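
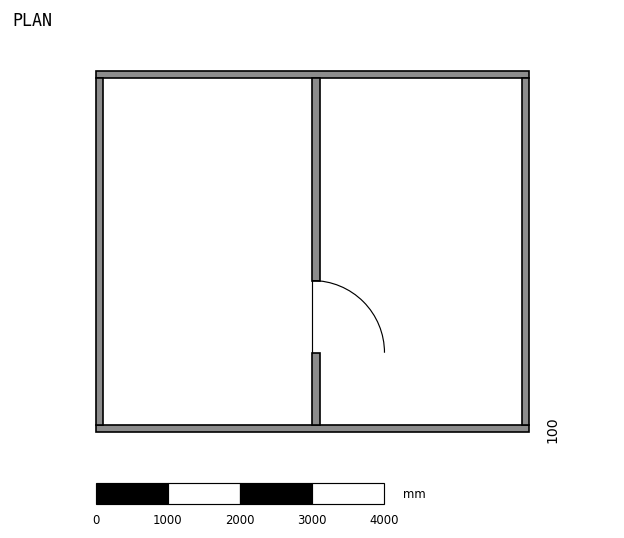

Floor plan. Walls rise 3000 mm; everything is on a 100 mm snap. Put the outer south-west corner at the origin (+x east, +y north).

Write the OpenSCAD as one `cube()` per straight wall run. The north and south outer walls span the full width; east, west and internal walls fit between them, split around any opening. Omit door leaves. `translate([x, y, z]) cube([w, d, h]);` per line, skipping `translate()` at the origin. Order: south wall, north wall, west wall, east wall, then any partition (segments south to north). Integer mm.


cube([6000, 100, 3000]);
translate([0, 4900, 0]) cube([6000, 100, 3000]);
translate([0, 100, 0]) cube([100, 4800, 3000]);
translate([5900, 100, 0]) cube([100, 4800, 3000]);
translate([3000, 100, 0]) cube([100, 1000, 3000]);
translate([3000, 2100, 0]) cube([100, 2800, 3000]);


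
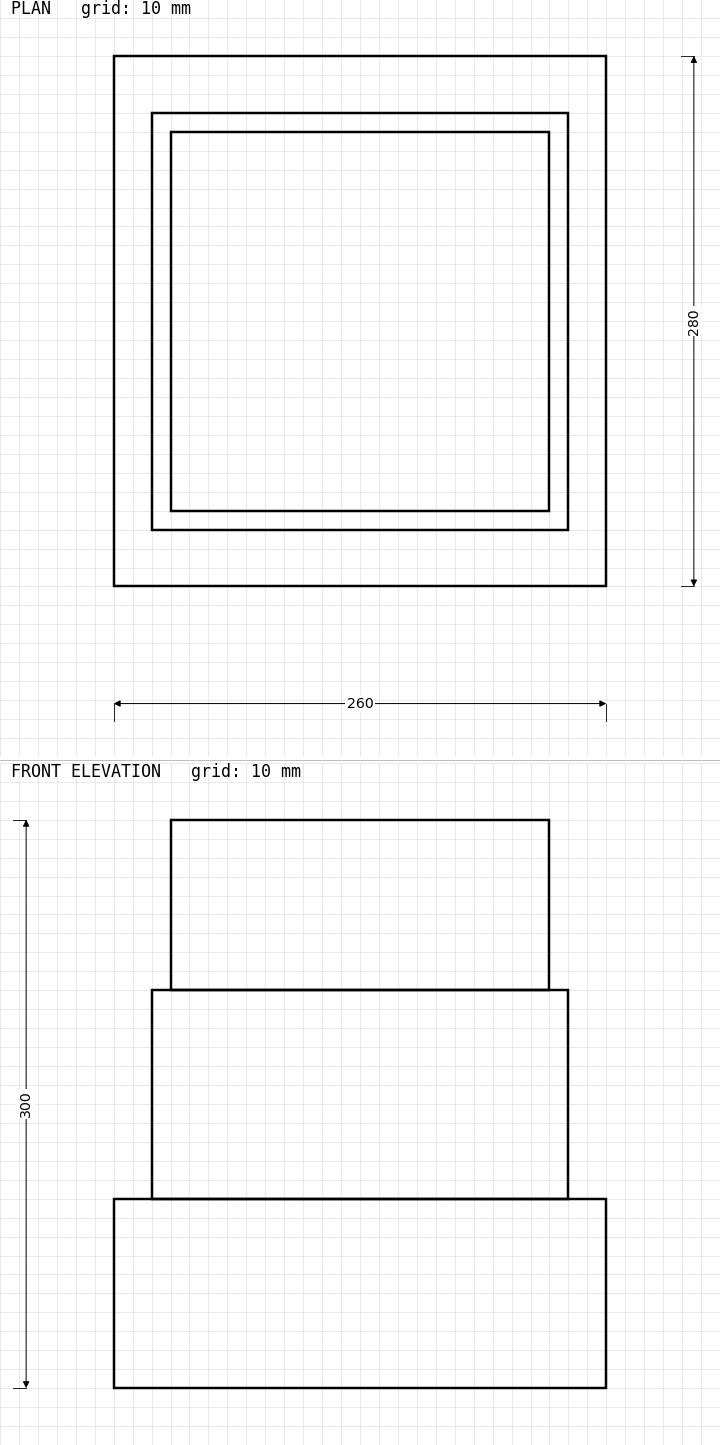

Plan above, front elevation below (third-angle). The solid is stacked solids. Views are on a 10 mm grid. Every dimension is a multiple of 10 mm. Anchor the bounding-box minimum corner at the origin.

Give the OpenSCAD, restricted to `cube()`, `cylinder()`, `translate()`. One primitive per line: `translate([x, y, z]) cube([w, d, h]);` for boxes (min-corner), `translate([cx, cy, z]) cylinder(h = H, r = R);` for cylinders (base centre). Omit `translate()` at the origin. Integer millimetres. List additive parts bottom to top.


cube([260, 280, 100]);
translate([20, 30, 100]) cube([220, 220, 110]);
translate([30, 40, 210]) cube([200, 200, 90]);


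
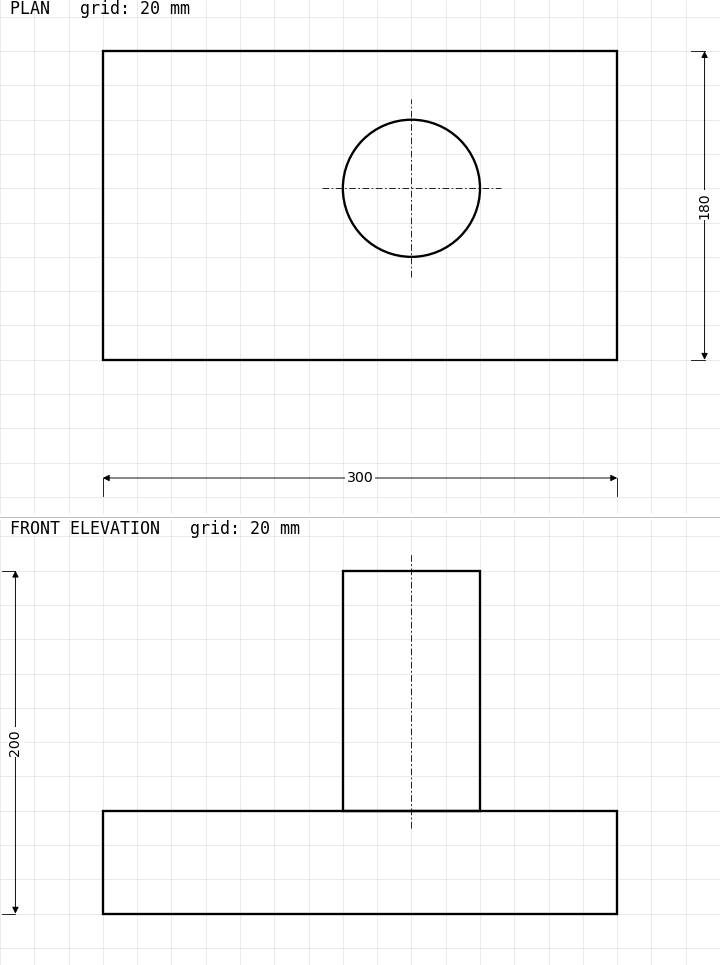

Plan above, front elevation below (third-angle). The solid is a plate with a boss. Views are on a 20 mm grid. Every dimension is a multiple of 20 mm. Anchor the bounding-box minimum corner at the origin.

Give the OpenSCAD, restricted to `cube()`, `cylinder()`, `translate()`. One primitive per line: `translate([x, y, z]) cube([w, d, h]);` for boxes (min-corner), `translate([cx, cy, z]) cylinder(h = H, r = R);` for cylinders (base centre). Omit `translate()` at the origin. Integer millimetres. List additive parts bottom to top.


cube([300, 180, 60]);
translate([180, 100, 60]) cylinder(h = 140, r = 40);


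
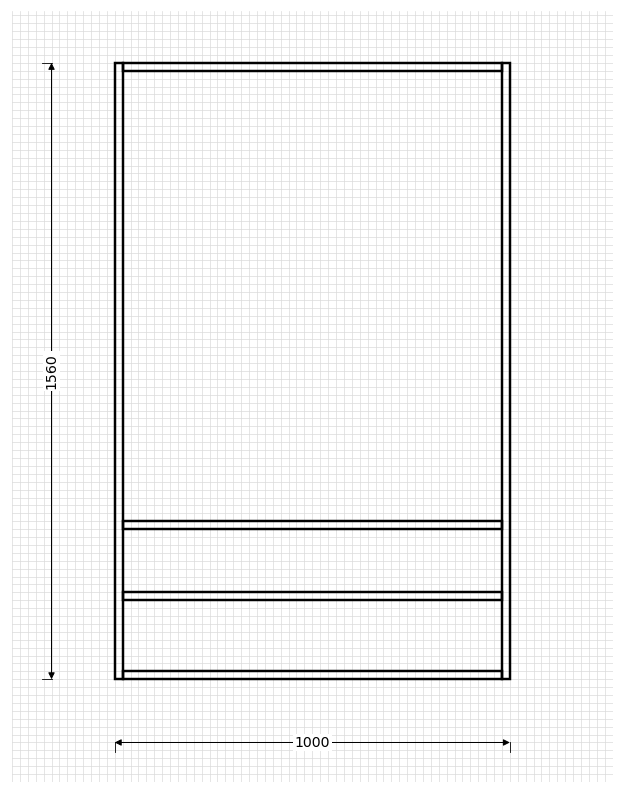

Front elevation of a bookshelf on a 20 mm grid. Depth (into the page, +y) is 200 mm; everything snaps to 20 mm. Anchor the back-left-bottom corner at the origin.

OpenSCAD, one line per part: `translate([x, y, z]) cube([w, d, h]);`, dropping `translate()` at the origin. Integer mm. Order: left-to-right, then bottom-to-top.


cube([20, 200, 1560]);
translate([20, 0, 0]) cube([960, 200, 20]);
translate([20, 0, 200]) cube([960, 200, 20]);
translate([20, 0, 380]) cube([960, 200, 20]);
translate([20, 0, 1540]) cube([960, 200, 20]);
translate([980, 0, 0]) cube([20, 200, 1560]);


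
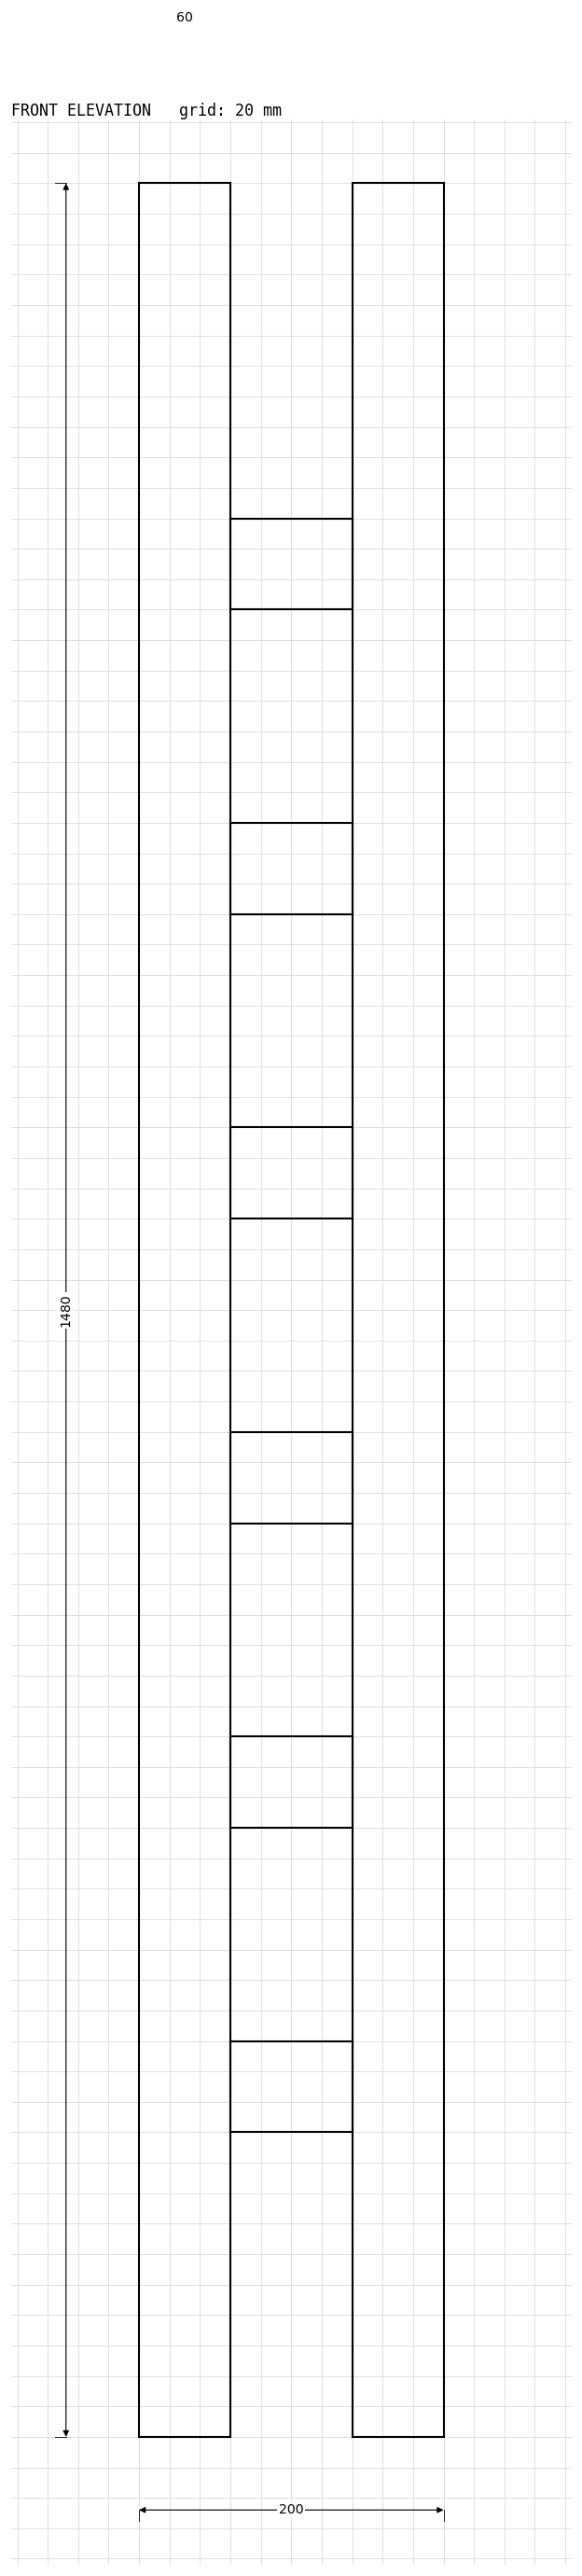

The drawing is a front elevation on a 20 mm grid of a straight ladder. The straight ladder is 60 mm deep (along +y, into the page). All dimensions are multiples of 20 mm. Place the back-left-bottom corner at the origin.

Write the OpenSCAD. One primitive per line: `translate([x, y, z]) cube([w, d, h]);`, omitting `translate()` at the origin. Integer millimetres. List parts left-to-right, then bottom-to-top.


cube([60, 60, 1480]);
translate([60, 0, 200]) cube([80, 60, 60]);
translate([60, 0, 400]) cube([80, 60, 60]);
translate([60, 0, 600]) cube([80, 60, 60]);
translate([60, 0, 800]) cube([80, 60, 60]);
translate([60, 0, 1000]) cube([80, 60, 60]);
translate([60, 0, 1200]) cube([80, 60, 60]);
translate([140, 0, 0]) cube([60, 60, 1480]);


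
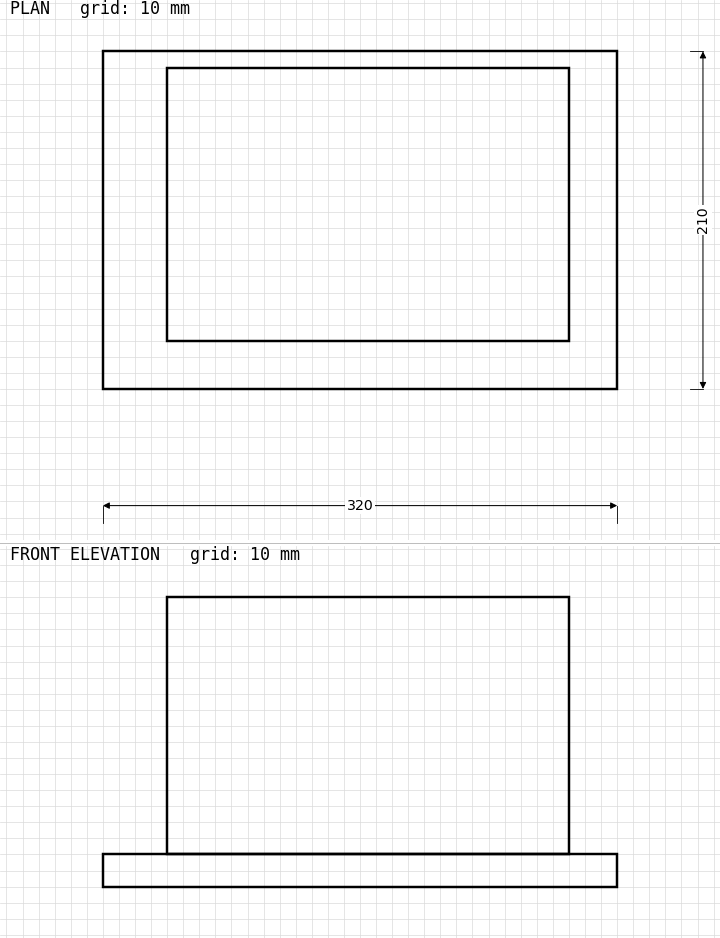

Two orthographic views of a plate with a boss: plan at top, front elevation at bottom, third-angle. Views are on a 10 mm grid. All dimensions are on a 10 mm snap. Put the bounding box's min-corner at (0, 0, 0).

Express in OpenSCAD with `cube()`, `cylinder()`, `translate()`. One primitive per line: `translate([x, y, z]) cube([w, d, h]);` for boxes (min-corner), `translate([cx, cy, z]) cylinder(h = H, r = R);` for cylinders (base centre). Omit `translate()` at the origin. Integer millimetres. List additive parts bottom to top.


cube([320, 210, 20]);
translate([40, 30, 20]) cube([250, 170, 160]);


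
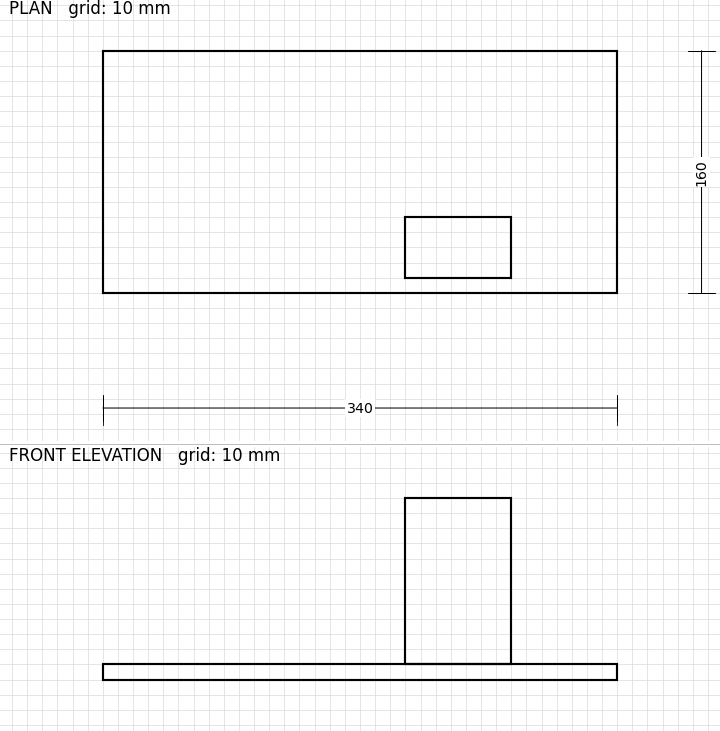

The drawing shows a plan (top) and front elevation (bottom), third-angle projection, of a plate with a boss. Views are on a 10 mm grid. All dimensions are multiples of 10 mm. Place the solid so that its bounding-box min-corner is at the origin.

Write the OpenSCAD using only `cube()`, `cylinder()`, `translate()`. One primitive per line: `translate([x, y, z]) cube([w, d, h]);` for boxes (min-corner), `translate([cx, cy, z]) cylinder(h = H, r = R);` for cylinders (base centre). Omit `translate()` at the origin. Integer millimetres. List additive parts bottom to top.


cube([340, 160, 10]);
translate([200, 10, 10]) cube([70, 40, 110]);


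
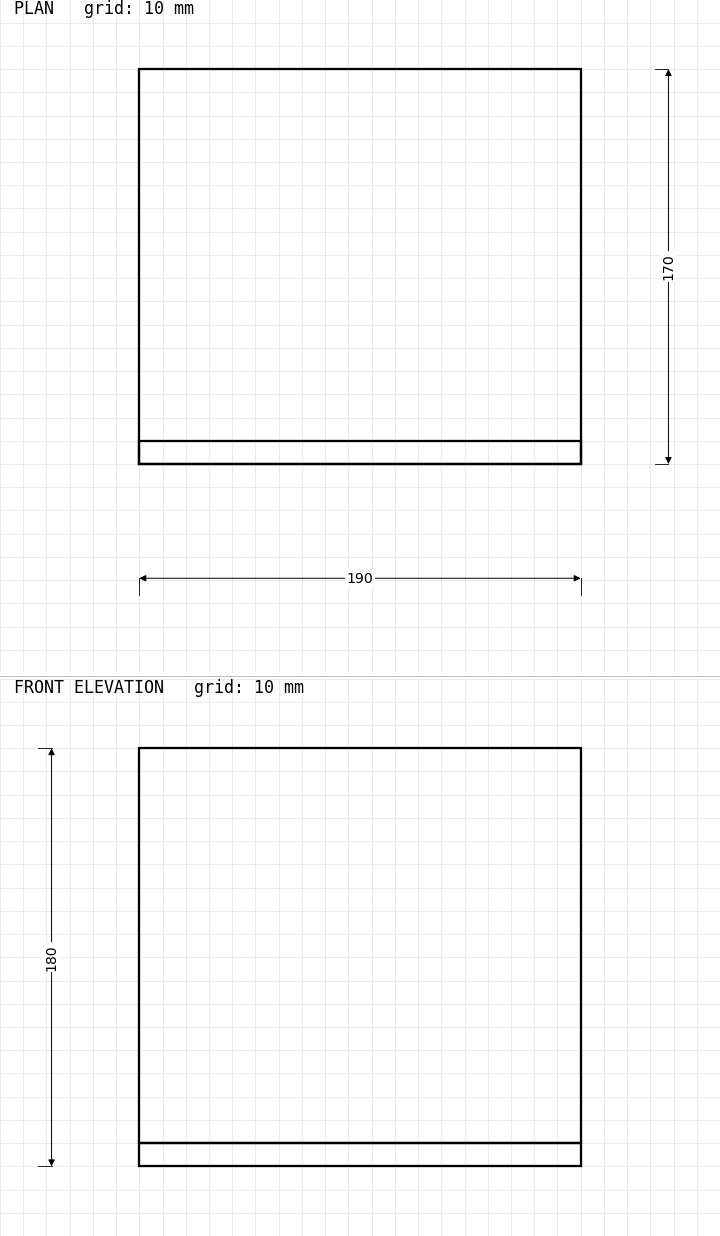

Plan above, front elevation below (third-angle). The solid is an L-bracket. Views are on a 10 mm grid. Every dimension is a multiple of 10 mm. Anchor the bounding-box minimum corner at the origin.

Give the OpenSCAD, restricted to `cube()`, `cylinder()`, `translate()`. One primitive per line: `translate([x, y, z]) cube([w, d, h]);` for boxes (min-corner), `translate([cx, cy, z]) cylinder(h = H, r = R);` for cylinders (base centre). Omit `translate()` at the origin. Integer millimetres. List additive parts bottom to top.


cube([190, 170, 10]);
translate([0, 0, 10]) cube([190, 10, 170]);


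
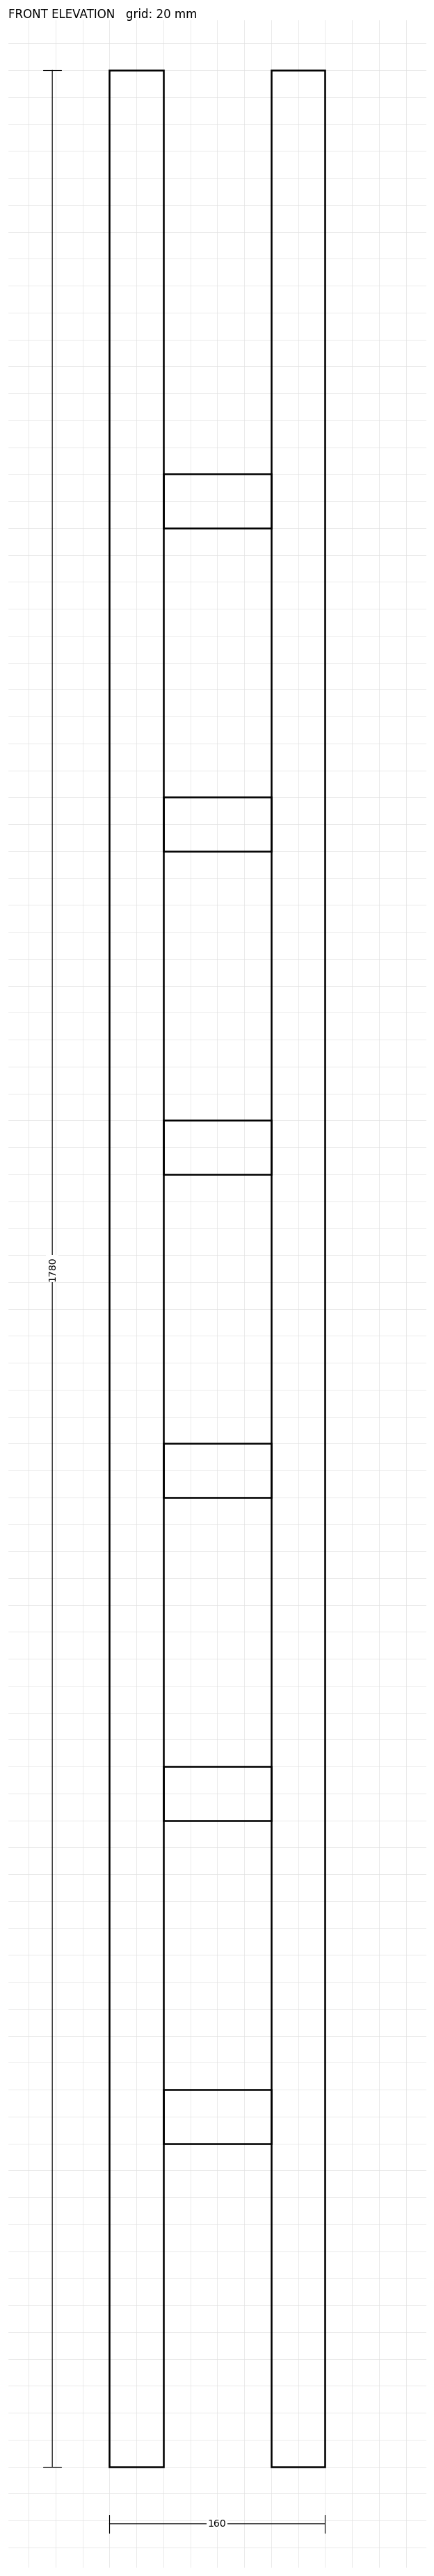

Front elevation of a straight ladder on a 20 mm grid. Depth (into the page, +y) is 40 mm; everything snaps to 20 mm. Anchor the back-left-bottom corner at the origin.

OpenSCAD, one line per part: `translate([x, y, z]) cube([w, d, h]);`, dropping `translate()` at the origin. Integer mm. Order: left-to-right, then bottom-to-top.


cube([40, 40, 1780]);
translate([40, 0, 240]) cube([80, 40, 40]);
translate([40, 0, 480]) cube([80, 40, 40]);
translate([40, 0, 720]) cube([80, 40, 40]);
translate([40, 0, 960]) cube([80, 40, 40]);
translate([40, 0, 1200]) cube([80, 40, 40]);
translate([40, 0, 1440]) cube([80, 40, 40]);
translate([120, 0, 0]) cube([40, 40, 1780]);


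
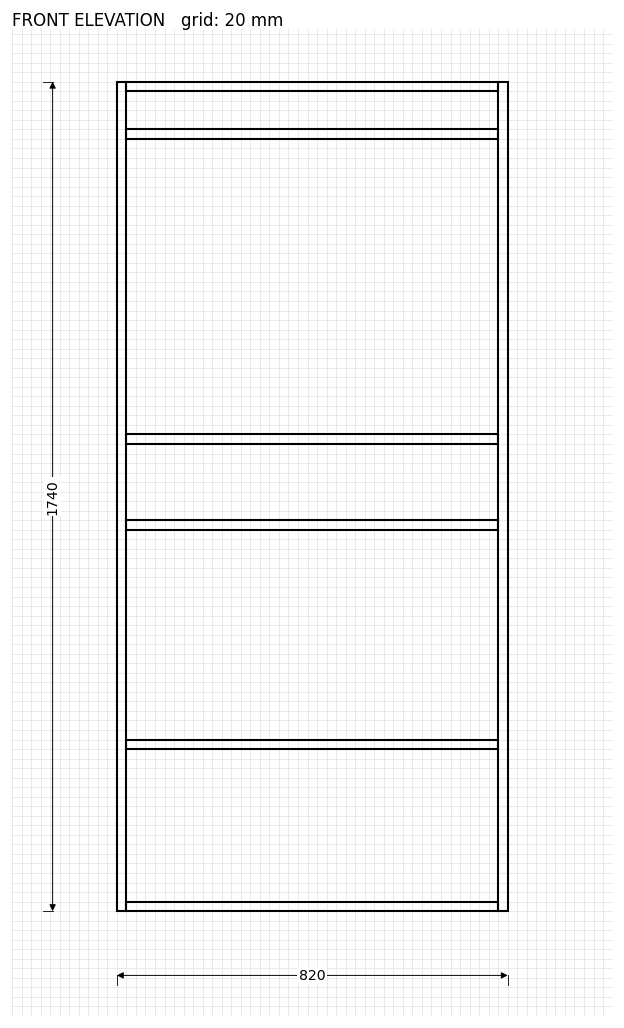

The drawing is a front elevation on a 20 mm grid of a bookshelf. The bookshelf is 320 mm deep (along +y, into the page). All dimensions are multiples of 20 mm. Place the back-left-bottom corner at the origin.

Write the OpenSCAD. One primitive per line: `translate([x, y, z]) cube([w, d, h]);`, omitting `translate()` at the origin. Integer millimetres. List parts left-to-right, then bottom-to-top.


cube([20, 320, 1740]);
translate([20, 0, 0]) cube([780, 320, 20]);
translate([20, 0, 340]) cube([780, 320, 20]);
translate([20, 0, 800]) cube([780, 320, 20]);
translate([20, 0, 980]) cube([780, 320, 20]);
translate([20, 0, 1620]) cube([780, 320, 20]);
translate([20, 0, 1720]) cube([780, 320, 20]);
translate([800, 0, 0]) cube([20, 320, 1740]);


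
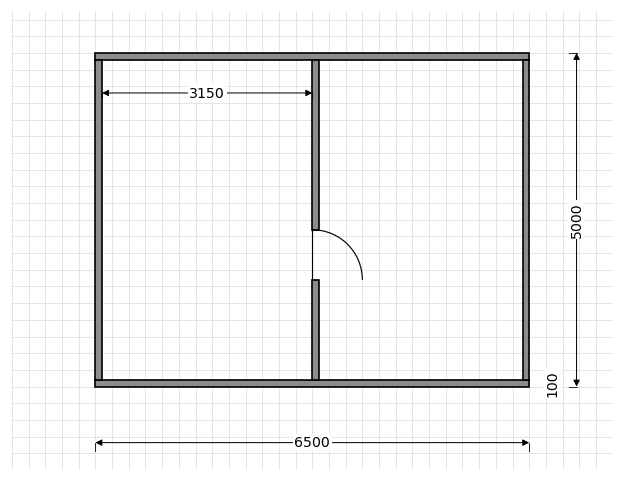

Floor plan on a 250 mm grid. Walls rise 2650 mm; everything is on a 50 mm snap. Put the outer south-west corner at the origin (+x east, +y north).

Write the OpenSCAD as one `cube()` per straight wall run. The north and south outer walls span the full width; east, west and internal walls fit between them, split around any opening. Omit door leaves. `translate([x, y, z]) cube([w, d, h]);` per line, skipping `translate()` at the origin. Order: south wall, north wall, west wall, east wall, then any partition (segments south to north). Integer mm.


cube([6500, 100, 2650]);
translate([0, 4900, 0]) cube([6500, 100, 2650]);
translate([0, 100, 0]) cube([100, 4800, 2650]);
translate([6400, 100, 0]) cube([100, 4800, 2650]);
translate([3250, 100, 0]) cube([100, 1500, 2650]);
translate([3250, 2350, 0]) cube([100, 2550, 2650]);


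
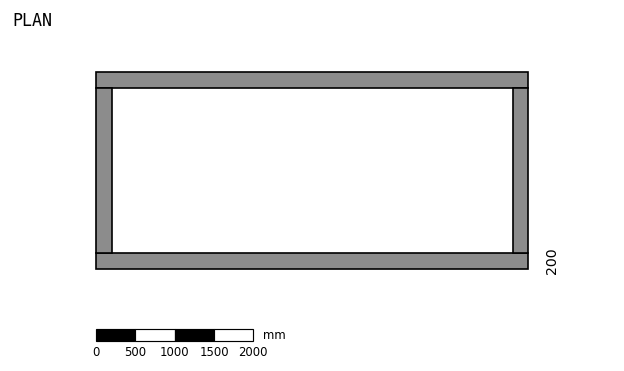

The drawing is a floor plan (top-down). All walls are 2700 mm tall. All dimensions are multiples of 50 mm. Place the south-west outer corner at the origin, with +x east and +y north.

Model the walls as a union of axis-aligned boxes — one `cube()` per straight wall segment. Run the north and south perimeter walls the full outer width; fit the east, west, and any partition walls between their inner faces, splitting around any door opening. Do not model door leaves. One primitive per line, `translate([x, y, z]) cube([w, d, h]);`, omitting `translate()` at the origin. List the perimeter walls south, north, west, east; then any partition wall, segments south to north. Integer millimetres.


cube([5500, 200, 2700]);
translate([0, 2300, 0]) cube([5500, 200, 2700]);
translate([0, 200, 0]) cube([200, 2100, 2700]);
translate([5300, 200, 0]) cube([200, 2100, 2700]);


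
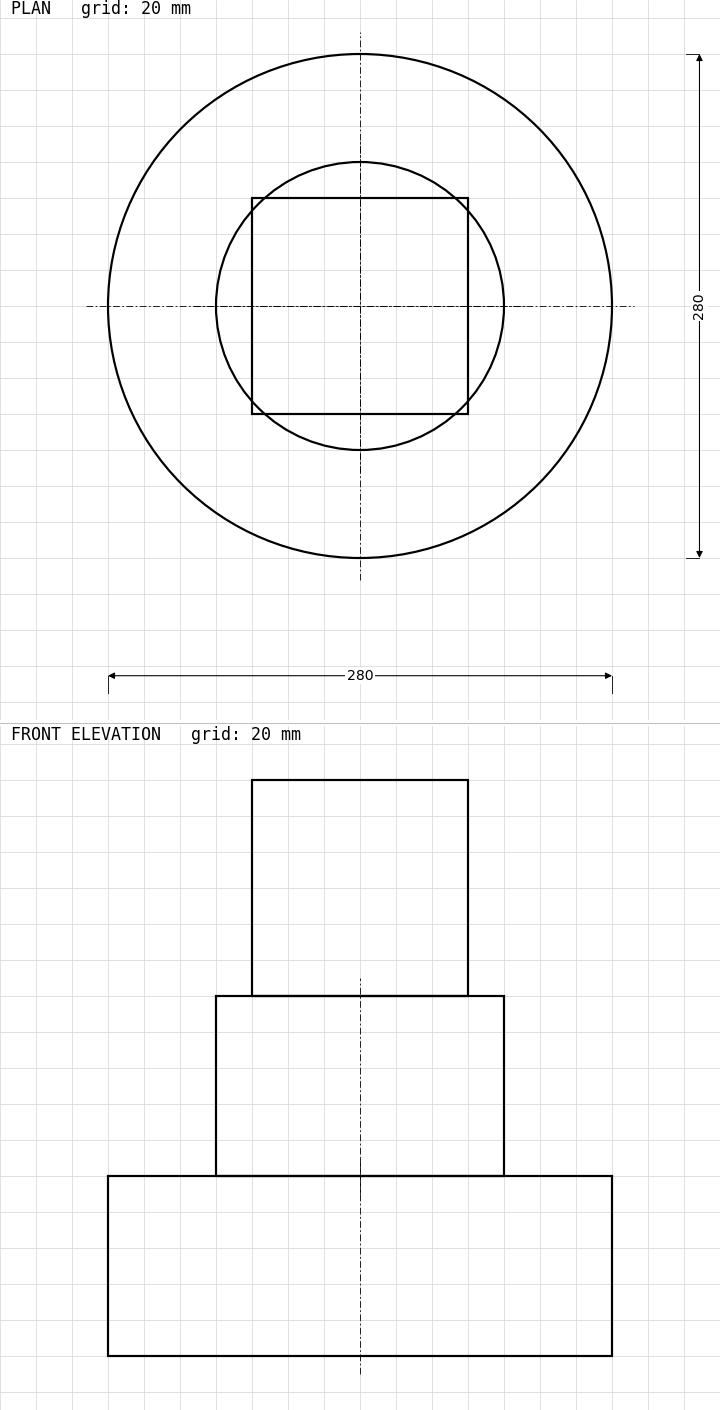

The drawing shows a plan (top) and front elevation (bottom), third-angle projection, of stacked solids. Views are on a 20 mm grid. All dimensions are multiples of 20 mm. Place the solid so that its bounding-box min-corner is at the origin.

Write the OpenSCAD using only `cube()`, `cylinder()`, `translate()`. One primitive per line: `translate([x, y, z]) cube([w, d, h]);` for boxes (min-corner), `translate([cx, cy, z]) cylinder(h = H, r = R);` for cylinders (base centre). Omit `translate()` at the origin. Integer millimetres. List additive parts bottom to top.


translate([140, 140, 0]) cylinder(h = 100, r = 140);
translate([140, 140, 100]) cylinder(h = 100, r = 80);
translate([80, 80, 200]) cube([120, 120, 120]);


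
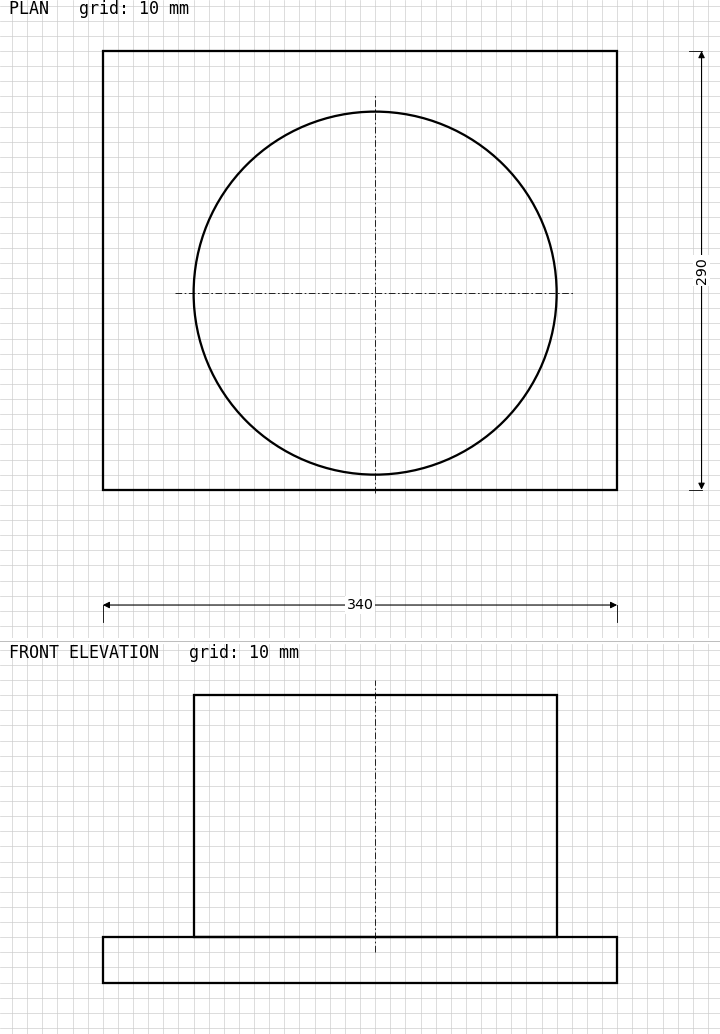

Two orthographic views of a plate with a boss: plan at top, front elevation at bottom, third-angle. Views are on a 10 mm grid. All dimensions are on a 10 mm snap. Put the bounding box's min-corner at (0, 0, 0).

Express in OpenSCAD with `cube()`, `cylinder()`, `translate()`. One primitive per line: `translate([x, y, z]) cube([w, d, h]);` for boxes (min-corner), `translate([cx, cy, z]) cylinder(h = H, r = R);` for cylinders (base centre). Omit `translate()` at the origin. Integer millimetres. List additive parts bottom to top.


cube([340, 290, 30]);
translate([180, 130, 30]) cylinder(h = 160, r = 120);


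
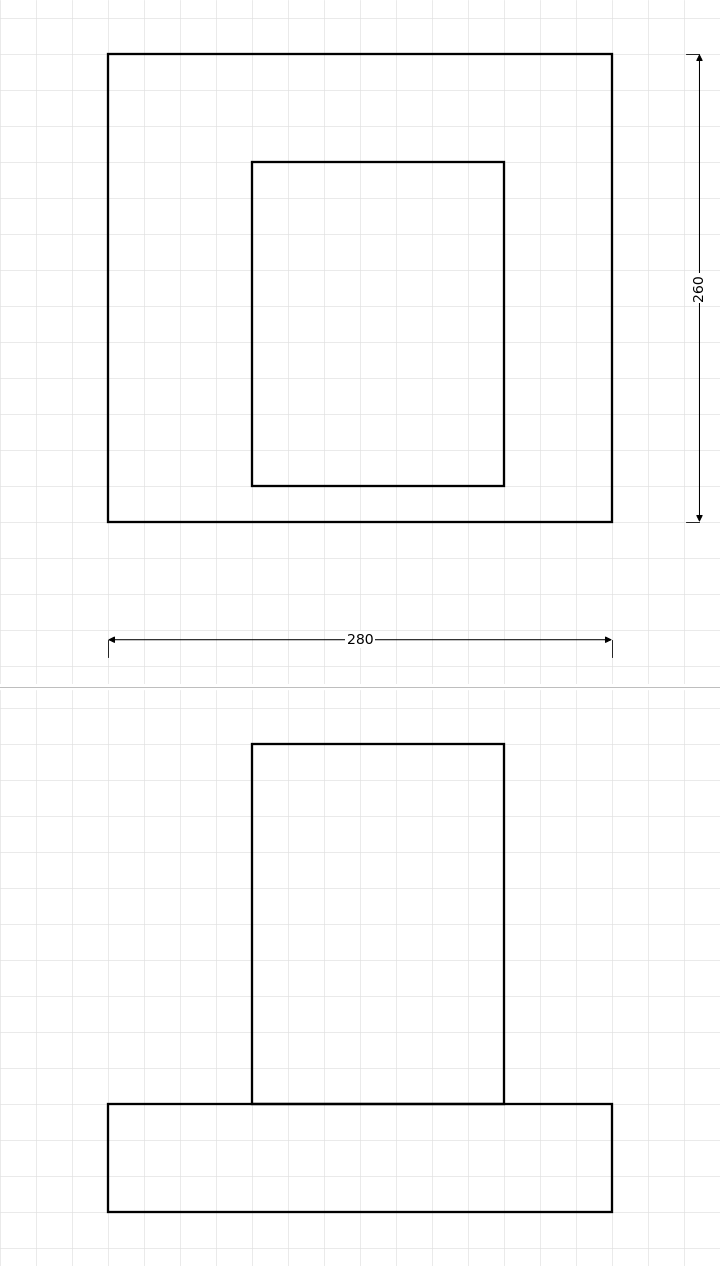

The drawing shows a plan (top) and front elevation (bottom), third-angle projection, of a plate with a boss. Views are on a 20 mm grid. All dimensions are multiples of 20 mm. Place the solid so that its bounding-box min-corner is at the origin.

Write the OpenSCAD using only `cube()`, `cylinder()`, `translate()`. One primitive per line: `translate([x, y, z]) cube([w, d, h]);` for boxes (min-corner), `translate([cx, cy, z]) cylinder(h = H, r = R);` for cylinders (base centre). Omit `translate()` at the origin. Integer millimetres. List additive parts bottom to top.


cube([280, 260, 60]);
translate([80, 20, 60]) cube([140, 180, 200]);


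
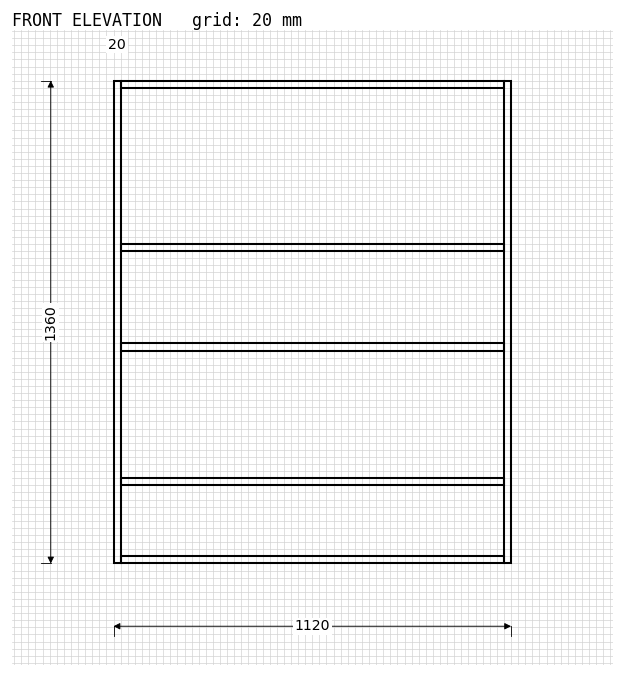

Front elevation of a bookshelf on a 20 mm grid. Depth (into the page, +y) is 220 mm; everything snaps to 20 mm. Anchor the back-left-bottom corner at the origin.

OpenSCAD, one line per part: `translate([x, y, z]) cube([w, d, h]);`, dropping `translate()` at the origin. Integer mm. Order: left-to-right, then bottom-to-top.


cube([20, 220, 1360]);
translate([20, 0, 0]) cube([1080, 220, 20]);
translate([20, 0, 220]) cube([1080, 220, 20]);
translate([20, 0, 600]) cube([1080, 220, 20]);
translate([20, 0, 880]) cube([1080, 220, 20]);
translate([20, 0, 1340]) cube([1080, 220, 20]);
translate([1100, 0, 0]) cube([20, 220, 1360]);


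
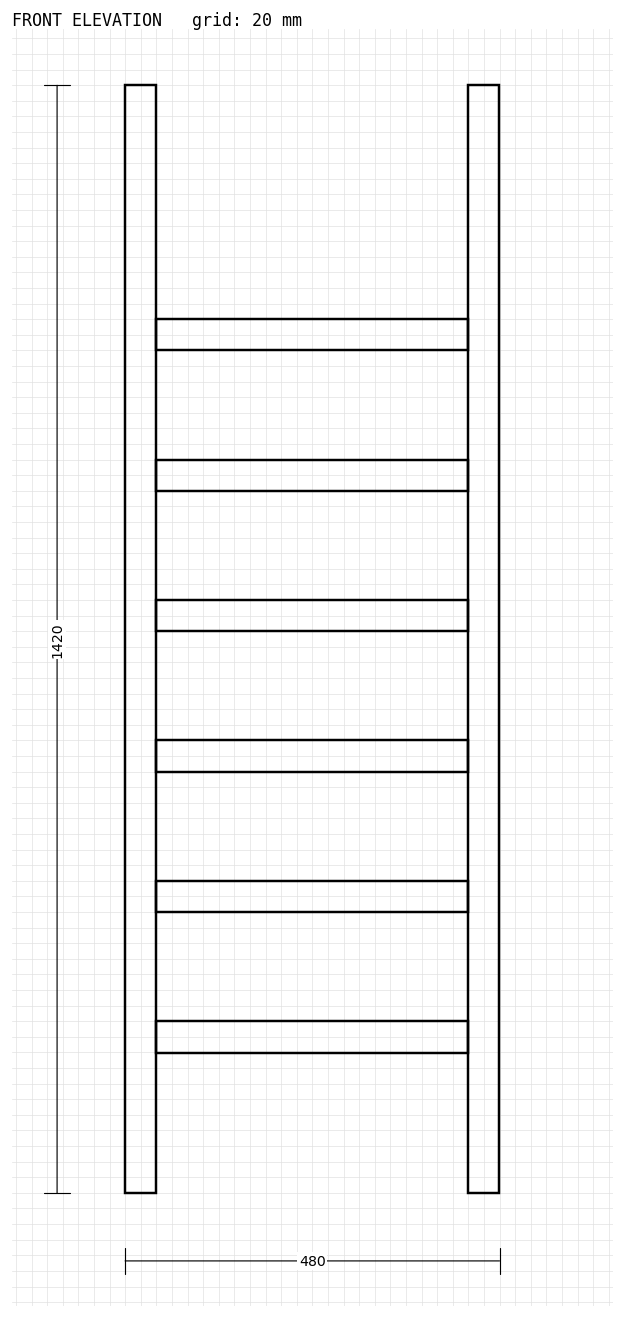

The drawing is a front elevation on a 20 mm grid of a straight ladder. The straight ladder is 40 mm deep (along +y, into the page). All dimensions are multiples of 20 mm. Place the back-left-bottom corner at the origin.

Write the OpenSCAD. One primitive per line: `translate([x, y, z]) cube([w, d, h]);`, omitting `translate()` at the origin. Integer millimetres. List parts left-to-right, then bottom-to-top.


cube([40, 40, 1420]);
translate([40, 0, 180]) cube([400, 40, 40]);
translate([40, 0, 360]) cube([400, 40, 40]);
translate([40, 0, 540]) cube([400, 40, 40]);
translate([40, 0, 720]) cube([400, 40, 40]);
translate([40, 0, 900]) cube([400, 40, 40]);
translate([40, 0, 1080]) cube([400, 40, 40]);
translate([440, 0, 0]) cube([40, 40, 1420]);


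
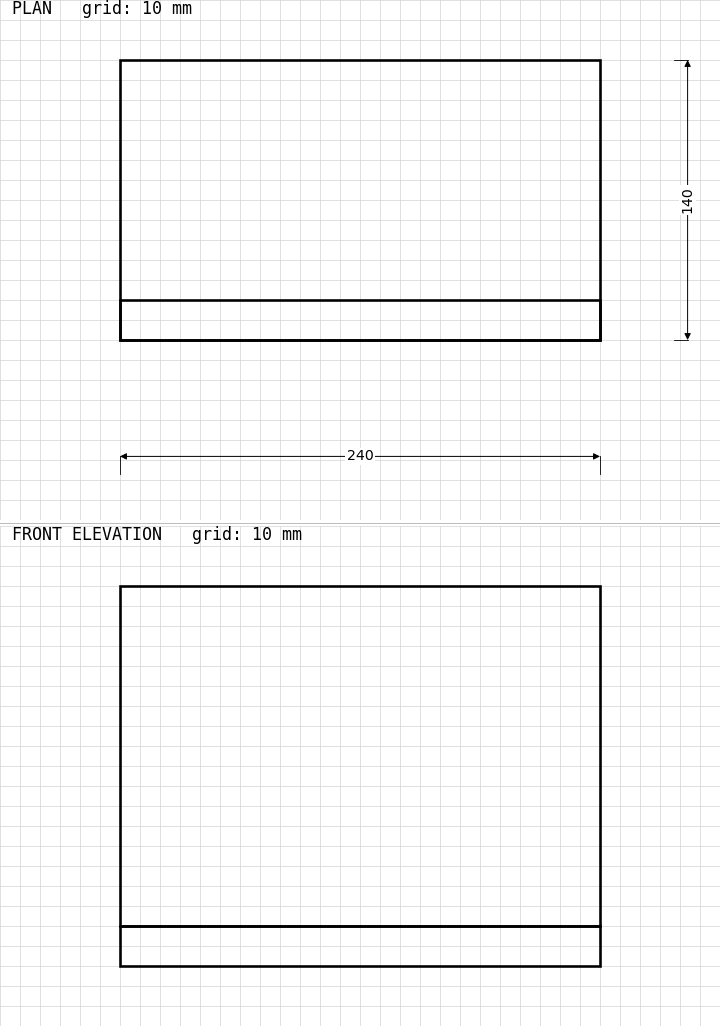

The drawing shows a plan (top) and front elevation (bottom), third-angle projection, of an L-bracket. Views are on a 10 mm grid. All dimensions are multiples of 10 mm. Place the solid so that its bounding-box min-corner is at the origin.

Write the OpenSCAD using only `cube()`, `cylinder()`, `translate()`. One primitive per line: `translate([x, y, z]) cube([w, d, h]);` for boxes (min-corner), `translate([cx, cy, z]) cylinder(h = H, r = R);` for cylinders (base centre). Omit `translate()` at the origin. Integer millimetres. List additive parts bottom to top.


cube([240, 140, 20]);
translate([0, 0, 20]) cube([240, 20, 170]);


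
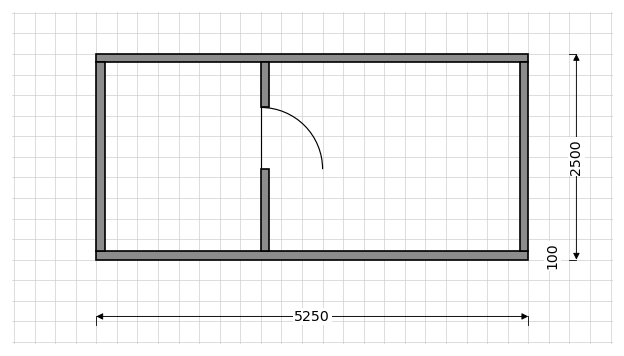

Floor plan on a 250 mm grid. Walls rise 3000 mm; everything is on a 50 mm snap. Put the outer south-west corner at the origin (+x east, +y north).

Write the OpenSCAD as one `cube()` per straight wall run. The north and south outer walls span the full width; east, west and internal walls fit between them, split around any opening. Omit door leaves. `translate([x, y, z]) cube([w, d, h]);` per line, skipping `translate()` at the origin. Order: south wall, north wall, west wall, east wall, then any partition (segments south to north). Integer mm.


cube([5250, 100, 3000]);
translate([0, 2400, 0]) cube([5250, 100, 3000]);
translate([0, 100, 0]) cube([100, 2300, 3000]);
translate([5150, 100, 0]) cube([100, 2300, 3000]);
translate([2000, 100, 0]) cube([100, 1000, 3000]);
translate([2000, 1850, 0]) cube([100, 550, 3000]);


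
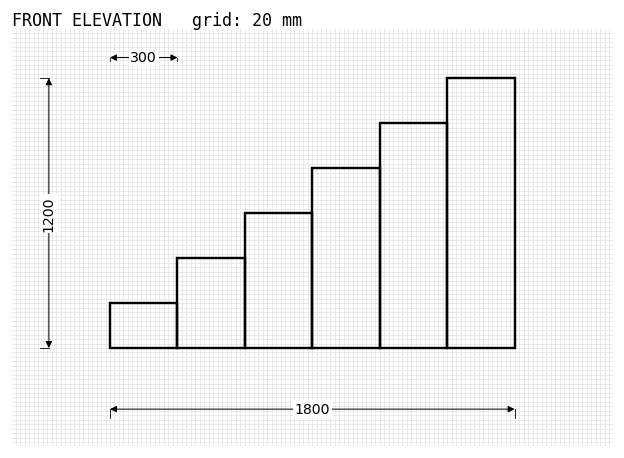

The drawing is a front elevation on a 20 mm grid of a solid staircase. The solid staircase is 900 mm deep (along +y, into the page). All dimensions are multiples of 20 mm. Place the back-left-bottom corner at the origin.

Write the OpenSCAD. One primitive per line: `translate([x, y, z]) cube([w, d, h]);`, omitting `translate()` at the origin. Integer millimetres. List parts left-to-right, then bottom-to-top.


cube([300, 900, 200]);
translate([300, 0, 0]) cube([300, 900, 400]);
translate([600, 0, 0]) cube([300, 900, 600]);
translate([900, 0, 0]) cube([300, 900, 800]);
translate([1200, 0, 0]) cube([300, 900, 1000]);
translate([1500, 0, 0]) cube([300, 900, 1200]);


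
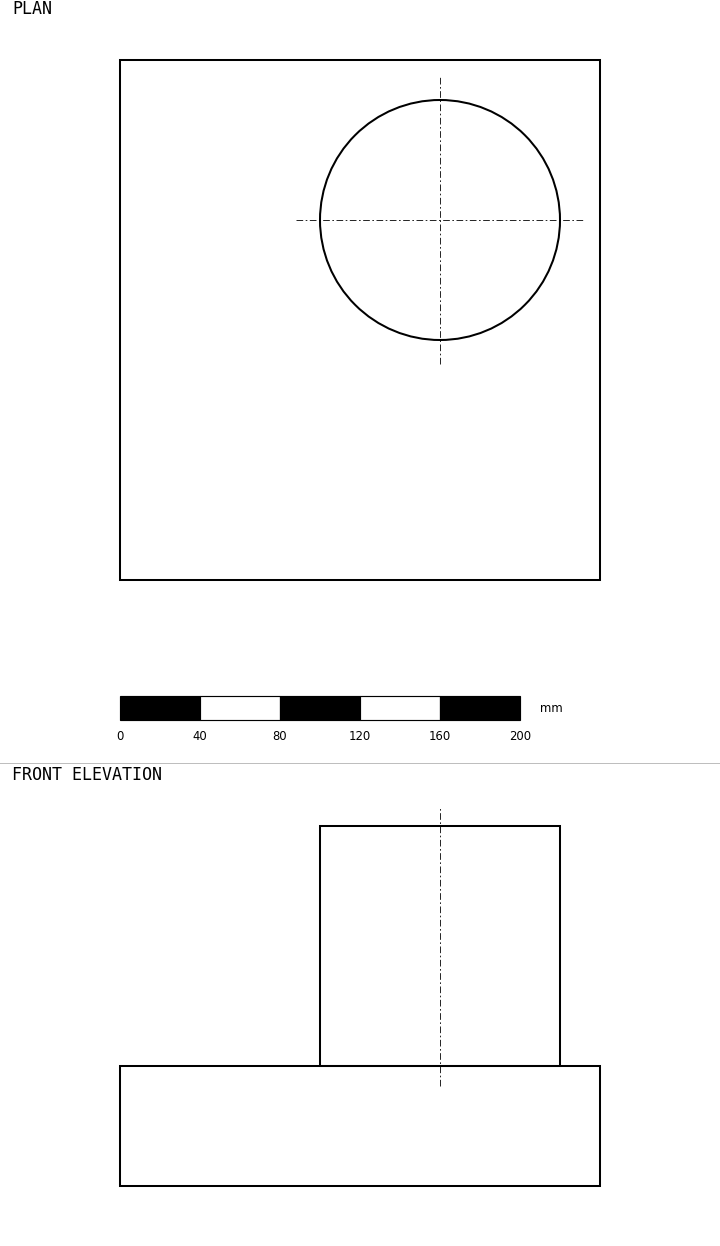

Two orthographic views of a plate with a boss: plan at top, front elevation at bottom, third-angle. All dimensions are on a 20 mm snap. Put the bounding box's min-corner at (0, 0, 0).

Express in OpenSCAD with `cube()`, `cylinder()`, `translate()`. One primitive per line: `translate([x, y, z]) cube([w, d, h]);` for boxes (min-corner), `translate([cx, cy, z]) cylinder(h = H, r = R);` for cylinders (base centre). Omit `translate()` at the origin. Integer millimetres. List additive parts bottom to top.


cube([240, 260, 60]);
translate([160, 180, 60]) cylinder(h = 120, r = 60);


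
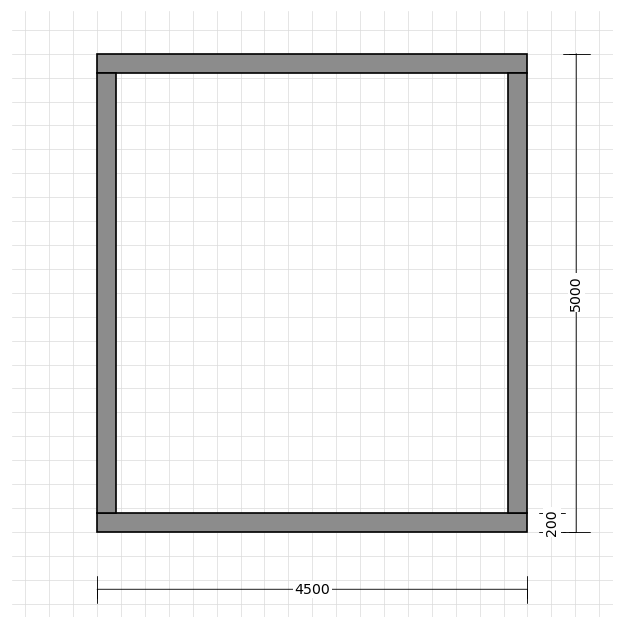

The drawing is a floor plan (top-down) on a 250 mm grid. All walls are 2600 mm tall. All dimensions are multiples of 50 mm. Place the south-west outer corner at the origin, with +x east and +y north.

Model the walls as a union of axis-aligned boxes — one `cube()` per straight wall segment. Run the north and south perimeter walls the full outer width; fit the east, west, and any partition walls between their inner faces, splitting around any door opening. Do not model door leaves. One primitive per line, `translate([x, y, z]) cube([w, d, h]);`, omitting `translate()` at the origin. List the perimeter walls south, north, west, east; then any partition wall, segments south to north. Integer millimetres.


cube([4500, 200, 2600]);
translate([0, 4800, 0]) cube([4500, 200, 2600]);
translate([0, 200, 0]) cube([200, 4600, 2600]);
translate([4300, 200, 0]) cube([200, 4600, 2600]);


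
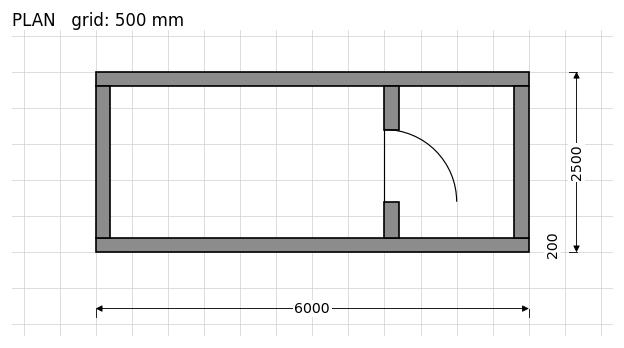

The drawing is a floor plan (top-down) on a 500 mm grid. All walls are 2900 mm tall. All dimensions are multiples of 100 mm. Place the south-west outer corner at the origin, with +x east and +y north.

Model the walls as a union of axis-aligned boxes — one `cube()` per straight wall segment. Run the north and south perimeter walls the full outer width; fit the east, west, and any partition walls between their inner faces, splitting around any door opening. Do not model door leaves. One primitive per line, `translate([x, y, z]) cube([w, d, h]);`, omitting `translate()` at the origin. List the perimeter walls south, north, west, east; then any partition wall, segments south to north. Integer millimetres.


cube([6000, 200, 2900]);
translate([0, 2300, 0]) cube([6000, 200, 2900]);
translate([0, 200, 0]) cube([200, 2100, 2900]);
translate([5800, 200, 0]) cube([200, 2100, 2900]);
translate([4000, 200, 0]) cube([200, 500, 2900]);
translate([4000, 1700, 0]) cube([200, 600, 2900]);


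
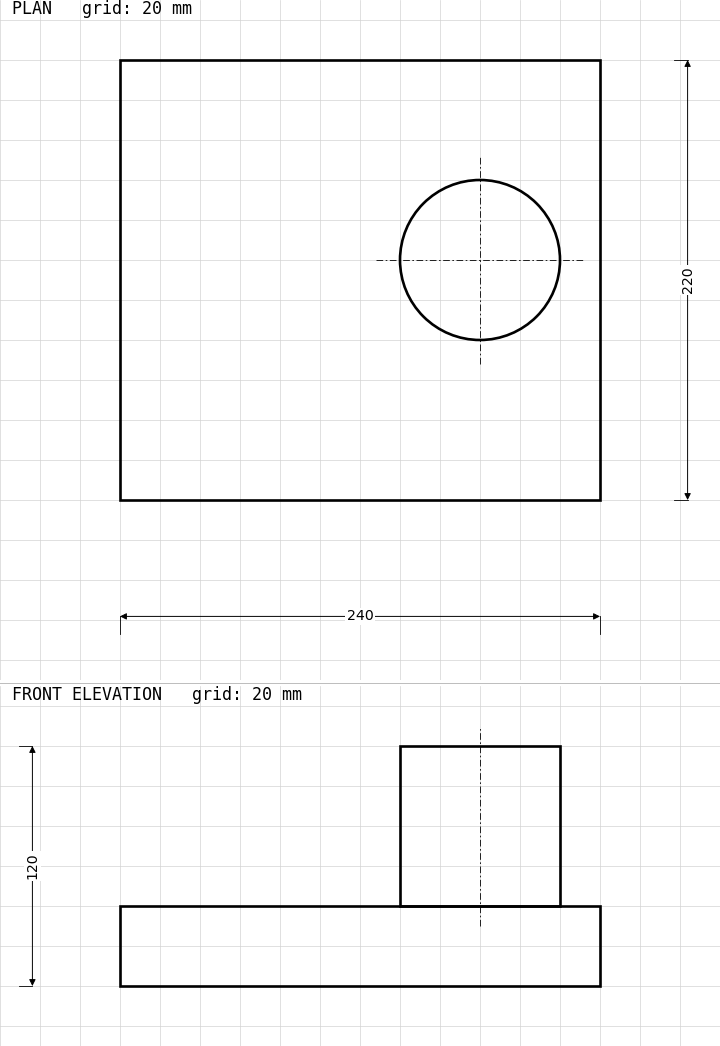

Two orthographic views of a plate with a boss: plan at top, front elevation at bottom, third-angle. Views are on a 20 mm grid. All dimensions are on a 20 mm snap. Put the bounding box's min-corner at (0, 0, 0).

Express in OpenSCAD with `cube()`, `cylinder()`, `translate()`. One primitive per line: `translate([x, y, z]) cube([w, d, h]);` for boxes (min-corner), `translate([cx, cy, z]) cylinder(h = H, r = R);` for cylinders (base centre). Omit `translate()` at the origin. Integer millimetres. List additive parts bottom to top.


cube([240, 220, 40]);
translate([180, 120, 40]) cylinder(h = 80, r = 40);


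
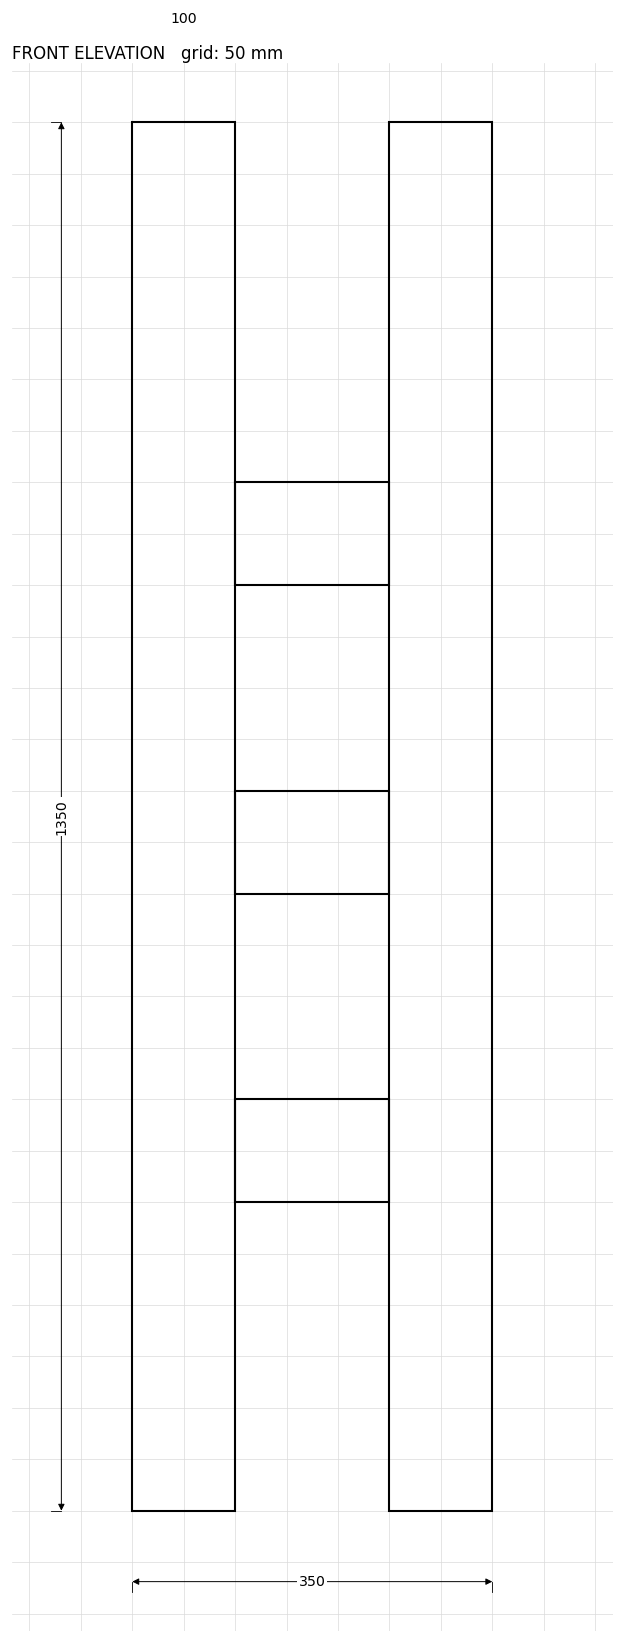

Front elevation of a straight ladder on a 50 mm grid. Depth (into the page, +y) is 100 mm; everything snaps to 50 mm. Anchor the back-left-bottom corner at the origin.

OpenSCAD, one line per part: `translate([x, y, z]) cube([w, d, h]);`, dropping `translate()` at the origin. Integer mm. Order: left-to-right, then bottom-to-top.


cube([100, 100, 1350]);
translate([100, 0, 300]) cube([150, 100, 100]);
translate([100, 0, 600]) cube([150, 100, 100]);
translate([100, 0, 900]) cube([150, 100, 100]);
translate([250, 0, 0]) cube([100, 100, 1350]);


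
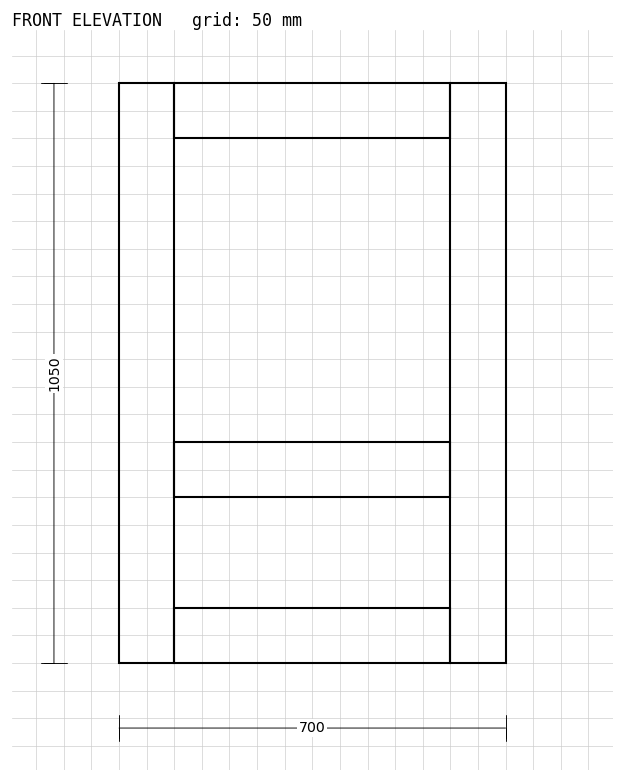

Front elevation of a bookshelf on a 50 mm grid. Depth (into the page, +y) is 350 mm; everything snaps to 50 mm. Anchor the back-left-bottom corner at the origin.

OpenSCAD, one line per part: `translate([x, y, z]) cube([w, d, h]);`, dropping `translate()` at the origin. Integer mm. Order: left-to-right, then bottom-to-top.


cube([100, 350, 1050]);
translate([100, 0, 0]) cube([500, 350, 100]);
translate([100, 0, 300]) cube([500, 350, 100]);
translate([100, 0, 950]) cube([500, 350, 100]);
translate([600, 0, 0]) cube([100, 350, 1050]);


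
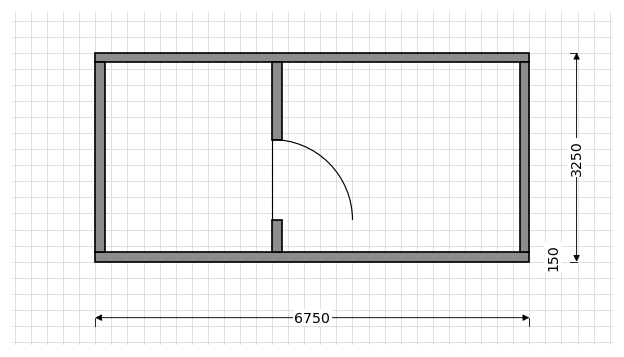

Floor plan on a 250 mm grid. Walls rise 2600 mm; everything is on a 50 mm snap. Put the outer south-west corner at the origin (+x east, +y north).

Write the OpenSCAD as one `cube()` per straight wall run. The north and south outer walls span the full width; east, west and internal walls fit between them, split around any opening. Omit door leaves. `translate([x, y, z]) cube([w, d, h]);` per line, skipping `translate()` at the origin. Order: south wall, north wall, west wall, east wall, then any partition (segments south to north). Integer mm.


cube([6750, 150, 2600]);
translate([0, 3100, 0]) cube([6750, 150, 2600]);
translate([0, 150, 0]) cube([150, 2950, 2600]);
translate([6600, 150, 0]) cube([150, 2950, 2600]);
translate([2750, 150, 0]) cube([150, 500, 2600]);
translate([2750, 1900, 0]) cube([150, 1200, 2600]);


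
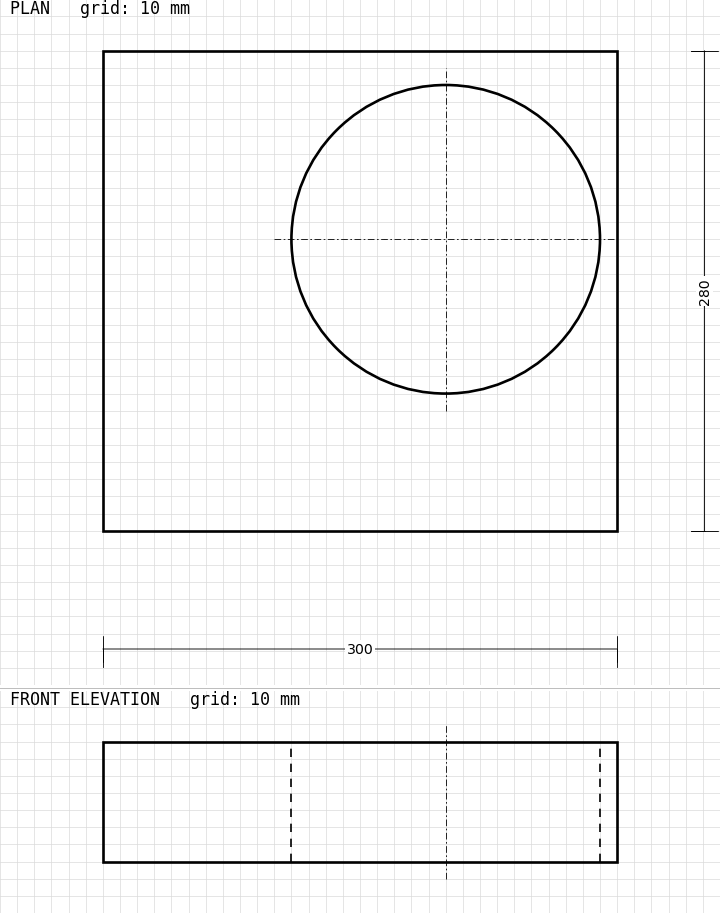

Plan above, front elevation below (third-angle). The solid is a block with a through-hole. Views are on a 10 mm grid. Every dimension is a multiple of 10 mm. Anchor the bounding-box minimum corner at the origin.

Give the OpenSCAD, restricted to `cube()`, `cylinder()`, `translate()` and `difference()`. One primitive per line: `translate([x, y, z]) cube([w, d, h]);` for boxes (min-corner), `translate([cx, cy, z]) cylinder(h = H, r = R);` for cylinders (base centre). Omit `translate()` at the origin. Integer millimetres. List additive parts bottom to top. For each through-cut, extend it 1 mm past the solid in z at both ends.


difference() {
  cube([300, 280, 70]);
  translate([200, 170, -1]) cylinder(h = 72, r = 90);
}


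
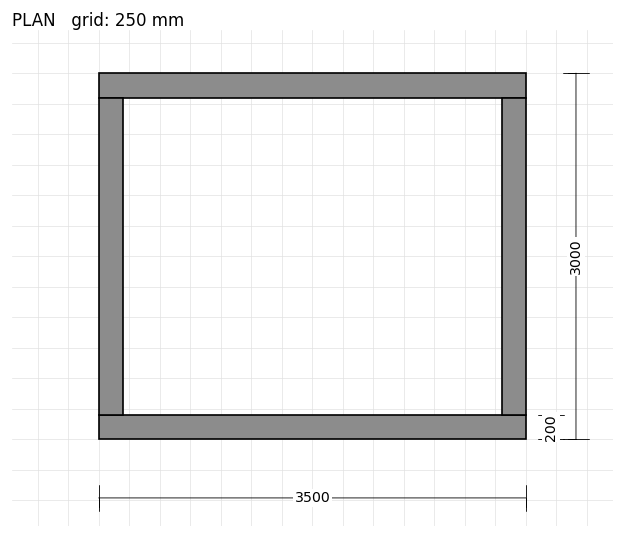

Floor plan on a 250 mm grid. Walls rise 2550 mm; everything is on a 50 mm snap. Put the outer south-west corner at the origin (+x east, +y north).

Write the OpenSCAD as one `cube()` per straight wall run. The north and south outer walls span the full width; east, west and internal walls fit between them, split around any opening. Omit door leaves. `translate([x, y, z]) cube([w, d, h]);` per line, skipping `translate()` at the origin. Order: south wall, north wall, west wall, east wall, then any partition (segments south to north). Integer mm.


cube([3500, 200, 2550]);
translate([0, 2800, 0]) cube([3500, 200, 2550]);
translate([0, 200, 0]) cube([200, 2600, 2550]);
translate([3300, 200, 0]) cube([200, 2600, 2550]);


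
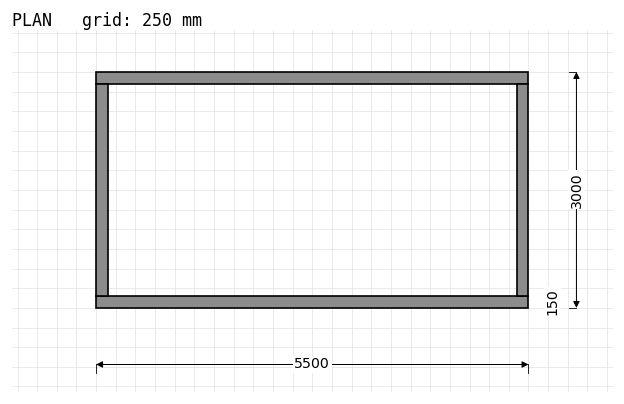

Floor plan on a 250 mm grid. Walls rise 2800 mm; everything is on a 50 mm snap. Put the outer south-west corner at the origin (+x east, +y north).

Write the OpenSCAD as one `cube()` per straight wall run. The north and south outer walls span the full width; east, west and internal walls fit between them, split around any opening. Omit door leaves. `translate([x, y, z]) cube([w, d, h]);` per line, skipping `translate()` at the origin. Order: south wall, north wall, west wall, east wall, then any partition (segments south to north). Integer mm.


cube([5500, 150, 2800]);
translate([0, 2850, 0]) cube([5500, 150, 2800]);
translate([0, 150, 0]) cube([150, 2700, 2800]);
translate([5350, 150, 0]) cube([150, 2700, 2800]);


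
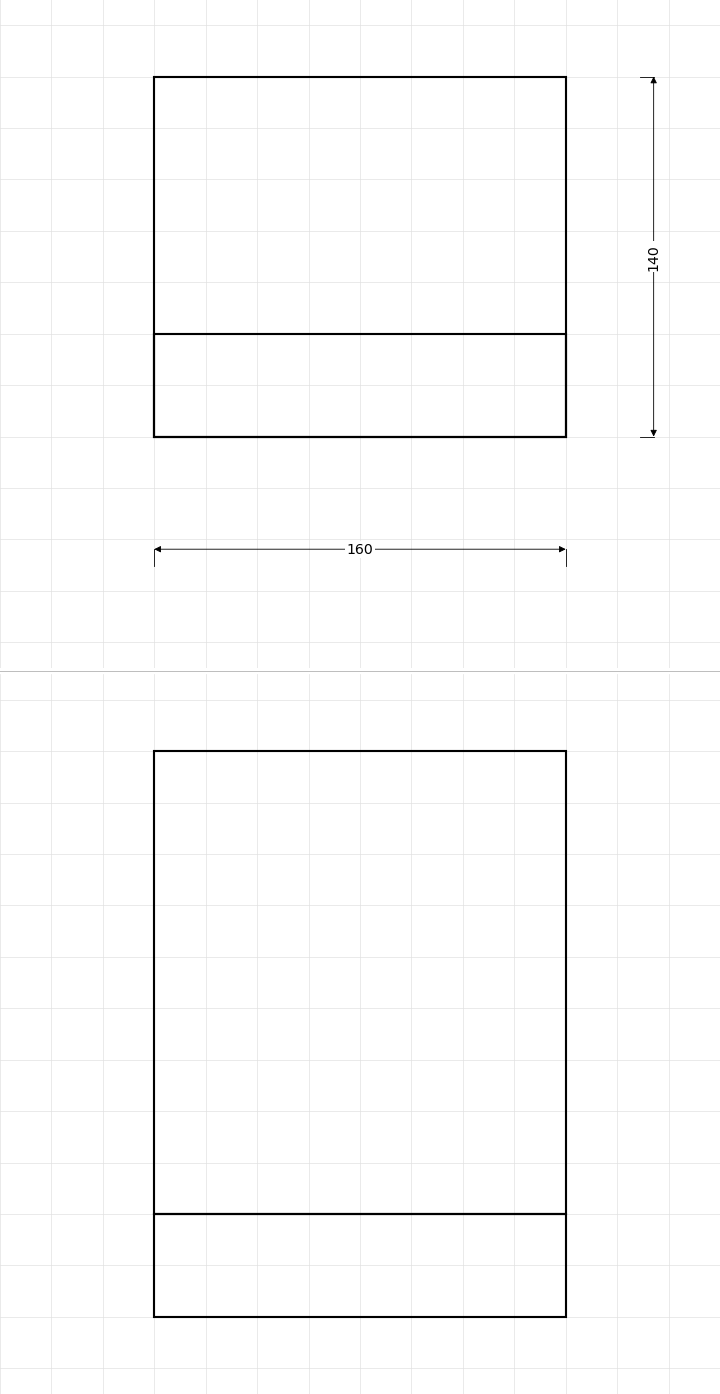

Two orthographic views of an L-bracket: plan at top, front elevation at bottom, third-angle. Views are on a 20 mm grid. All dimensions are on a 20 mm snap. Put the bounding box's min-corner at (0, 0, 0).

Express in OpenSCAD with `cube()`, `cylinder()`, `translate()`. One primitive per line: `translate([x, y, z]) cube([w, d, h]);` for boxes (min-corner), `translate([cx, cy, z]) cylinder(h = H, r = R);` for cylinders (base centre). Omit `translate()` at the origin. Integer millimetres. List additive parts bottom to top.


cube([160, 140, 40]);
translate([0, 0, 40]) cube([160, 40, 180]);


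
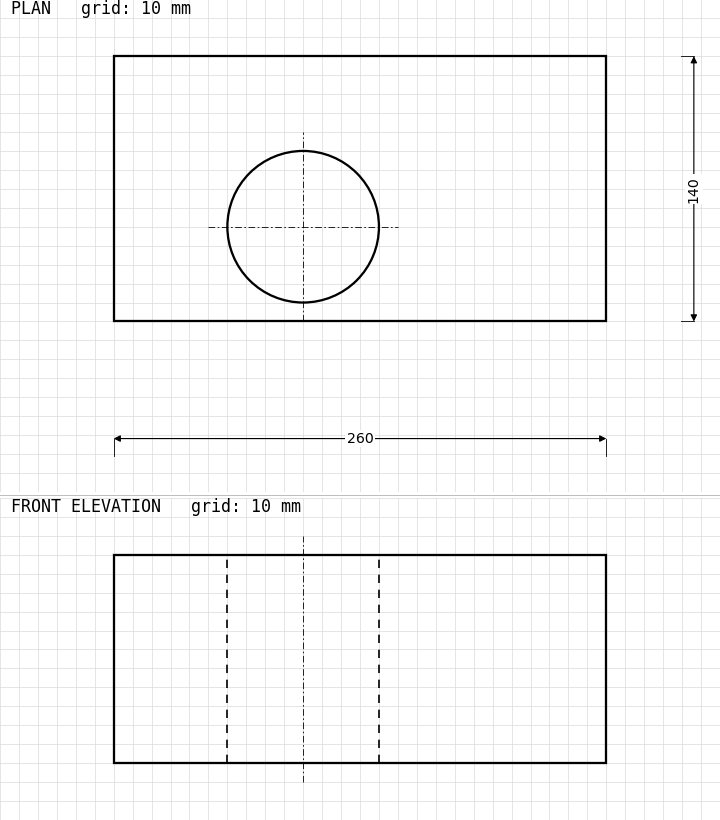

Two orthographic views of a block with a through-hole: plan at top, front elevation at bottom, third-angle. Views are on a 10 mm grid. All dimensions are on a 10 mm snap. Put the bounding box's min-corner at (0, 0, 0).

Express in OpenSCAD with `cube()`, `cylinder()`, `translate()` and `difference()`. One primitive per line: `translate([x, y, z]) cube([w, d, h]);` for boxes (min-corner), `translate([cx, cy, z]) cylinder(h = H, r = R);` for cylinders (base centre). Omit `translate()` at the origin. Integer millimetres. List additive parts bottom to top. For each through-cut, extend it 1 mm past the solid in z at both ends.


difference() {
  cube([260, 140, 110]);
  translate([100, 50, -1]) cylinder(h = 112, r = 40);
}


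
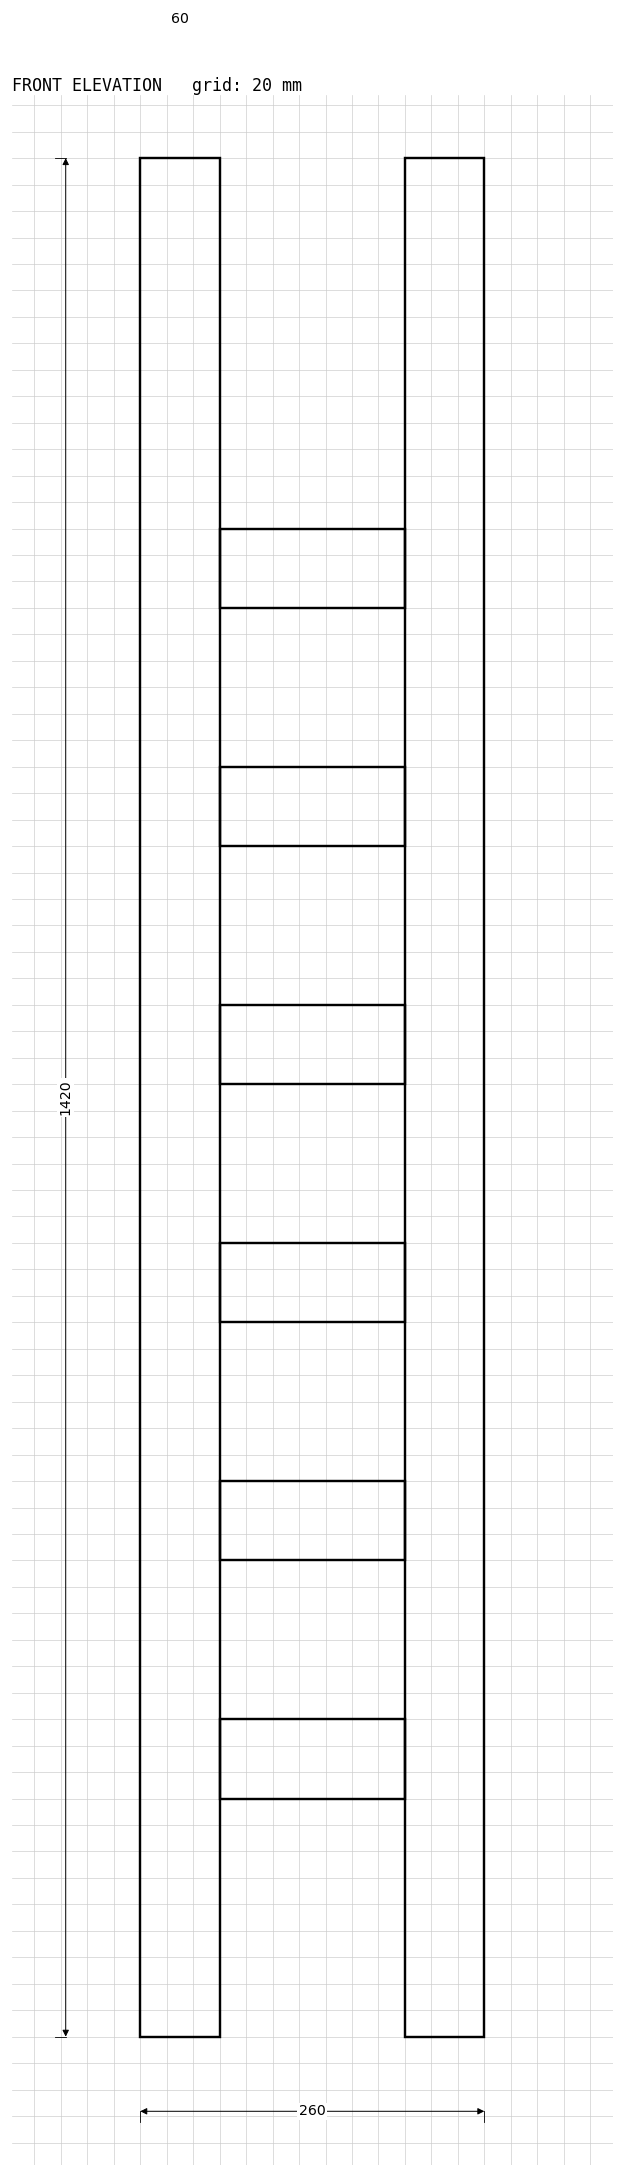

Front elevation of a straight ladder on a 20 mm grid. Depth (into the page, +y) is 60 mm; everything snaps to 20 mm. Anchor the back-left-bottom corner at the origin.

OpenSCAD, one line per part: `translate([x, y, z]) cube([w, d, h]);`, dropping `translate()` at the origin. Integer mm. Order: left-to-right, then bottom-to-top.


cube([60, 60, 1420]);
translate([60, 0, 180]) cube([140, 60, 60]);
translate([60, 0, 360]) cube([140, 60, 60]);
translate([60, 0, 540]) cube([140, 60, 60]);
translate([60, 0, 720]) cube([140, 60, 60]);
translate([60, 0, 900]) cube([140, 60, 60]);
translate([60, 0, 1080]) cube([140, 60, 60]);
translate([200, 0, 0]) cube([60, 60, 1420]);


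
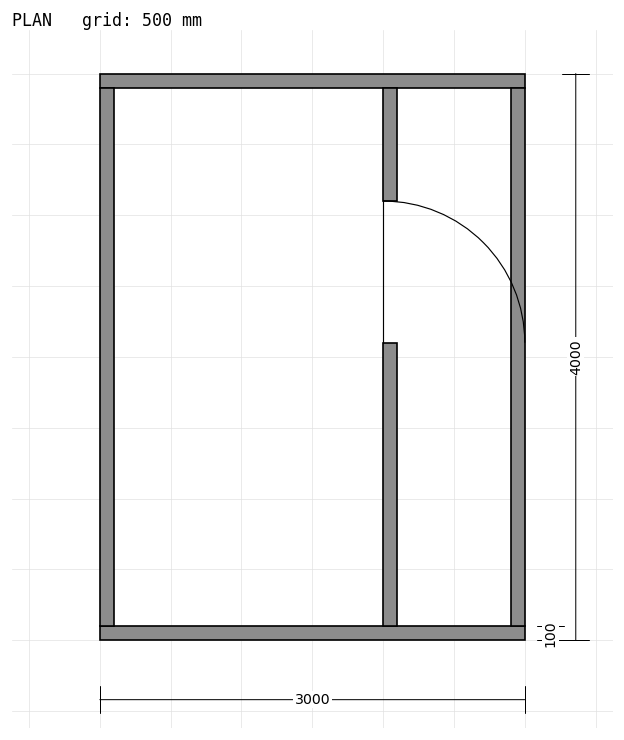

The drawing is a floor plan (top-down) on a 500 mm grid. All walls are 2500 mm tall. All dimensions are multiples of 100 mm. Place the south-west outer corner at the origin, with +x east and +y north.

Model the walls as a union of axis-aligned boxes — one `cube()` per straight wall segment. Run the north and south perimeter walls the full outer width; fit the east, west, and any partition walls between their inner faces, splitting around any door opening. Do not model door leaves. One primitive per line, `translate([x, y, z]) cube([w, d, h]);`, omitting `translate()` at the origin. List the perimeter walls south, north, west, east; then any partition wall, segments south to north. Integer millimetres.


cube([3000, 100, 2500]);
translate([0, 3900, 0]) cube([3000, 100, 2500]);
translate([0, 100, 0]) cube([100, 3800, 2500]);
translate([2900, 100, 0]) cube([100, 3800, 2500]);
translate([2000, 100, 0]) cube([100, 2000, 2500]);
translate([2000, 3100, 0]) cube([100, 800, 2500]);
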